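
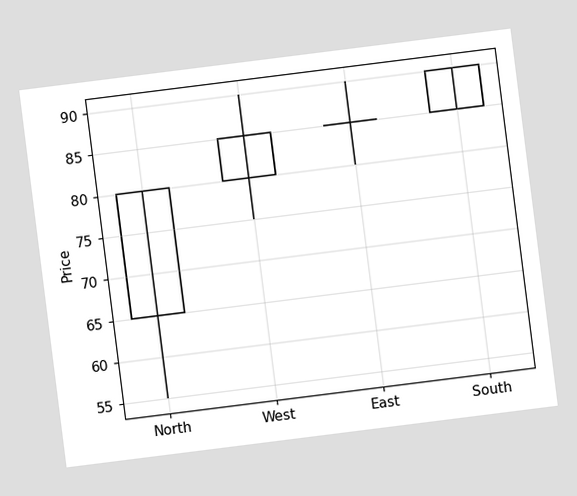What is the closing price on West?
The chart is tilted about 7° counter-clockwise. The West candle closes at 85.

85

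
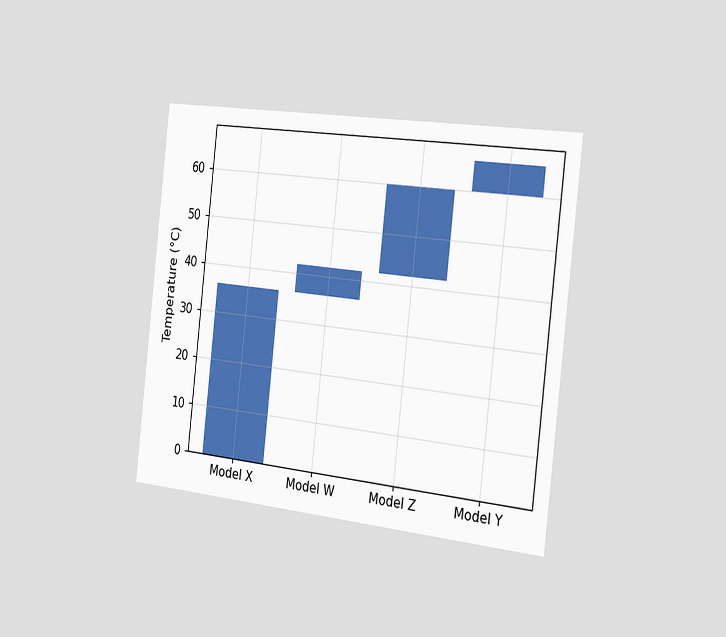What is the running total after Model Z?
The chart is tilted about 6° clockwise and viewed slightly from the right. After Model Z the running total reaches 60°C.

60°C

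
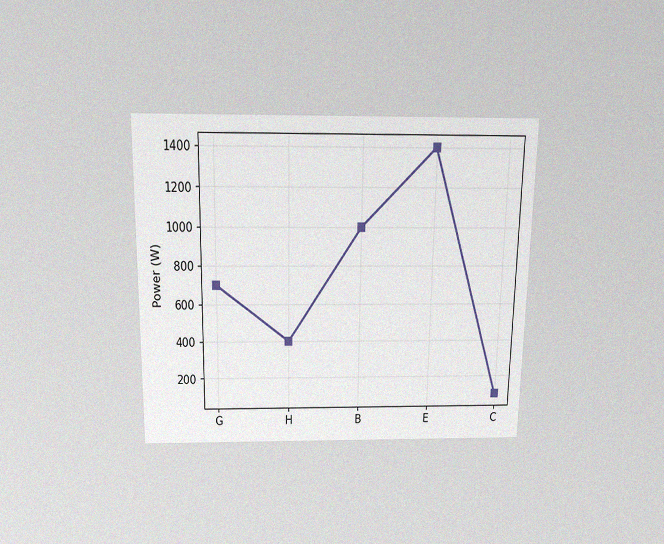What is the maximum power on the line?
The chart is viewed slightly from above, with some photo noise. The highest point is at E, and reading across to the y-axis gives 1400W.

1400W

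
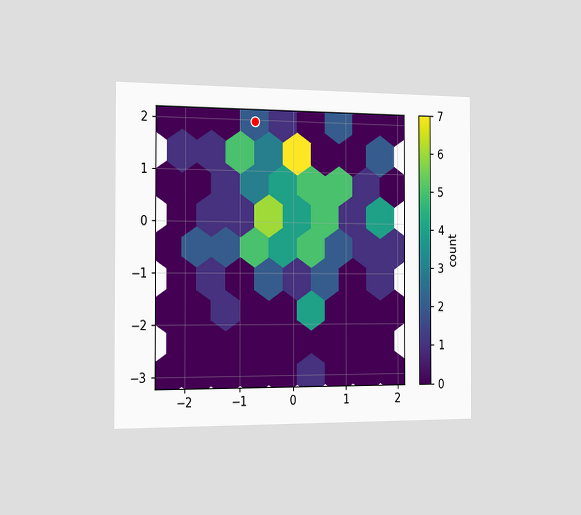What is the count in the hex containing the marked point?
2

The chart is viewed slightly from the left. The marked hex reads 2 on the colorbar.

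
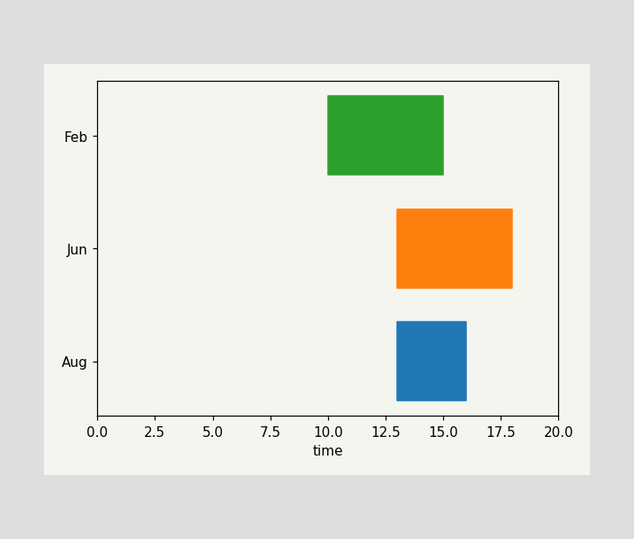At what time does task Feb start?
The Feb bar begins at t=10.

10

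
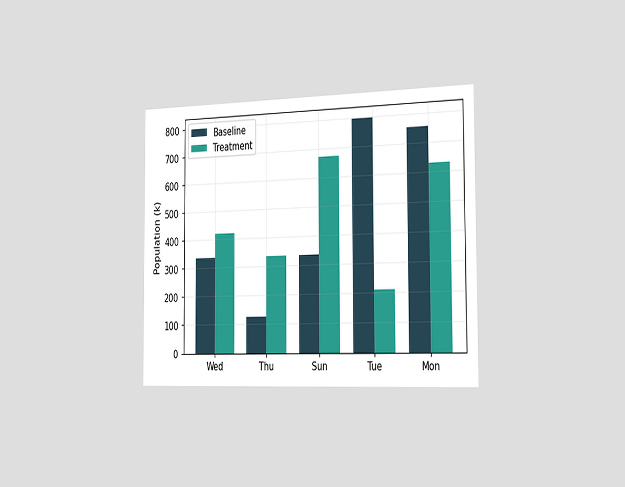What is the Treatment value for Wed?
420k

The chart is viewed slightly from the right. The Treatment bar at Wed reaches 420k on the y-axis.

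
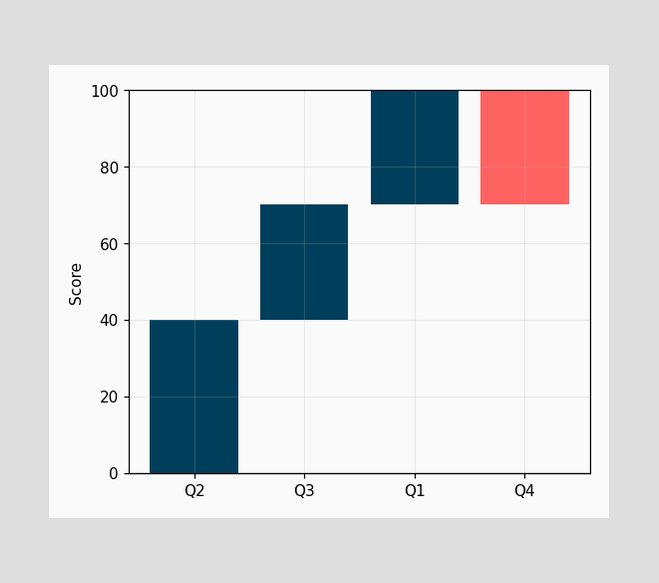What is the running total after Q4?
After Q4 the running total reaches 70.

70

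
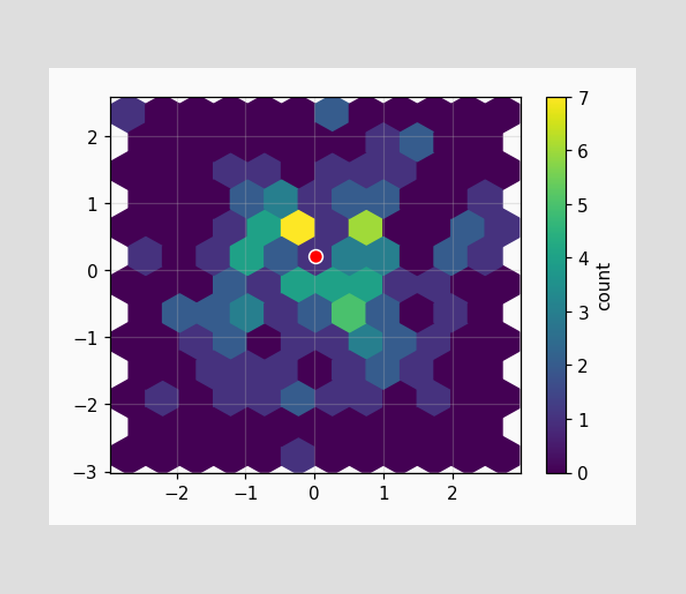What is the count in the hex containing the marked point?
The marked hex reads 1 on the colorbar.

1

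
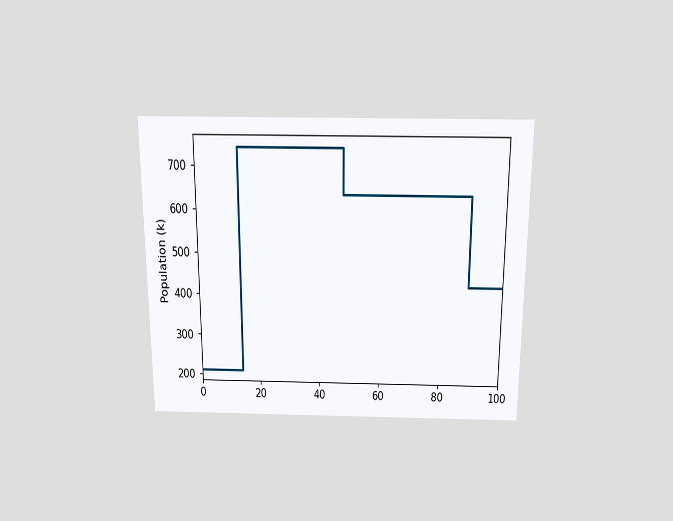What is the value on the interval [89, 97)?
424k

The chart is viewed slightly from above. On [89, 97) the step sits at 424k.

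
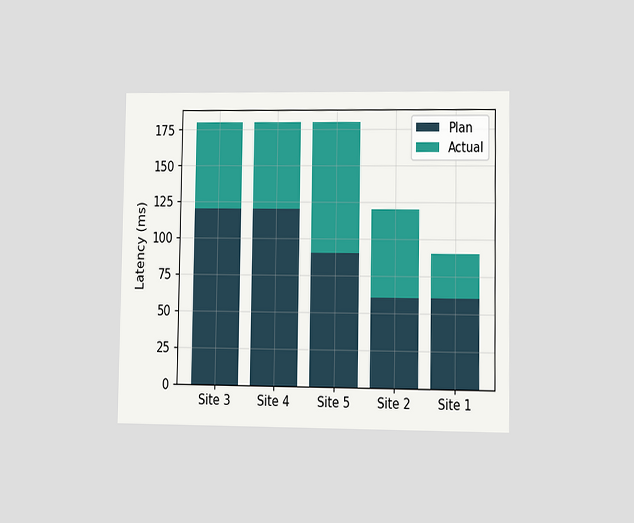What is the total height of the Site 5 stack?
The chart is viewed at a slight angle. The Site 5 stack's top reaches 180ms on the y-axis.

180ms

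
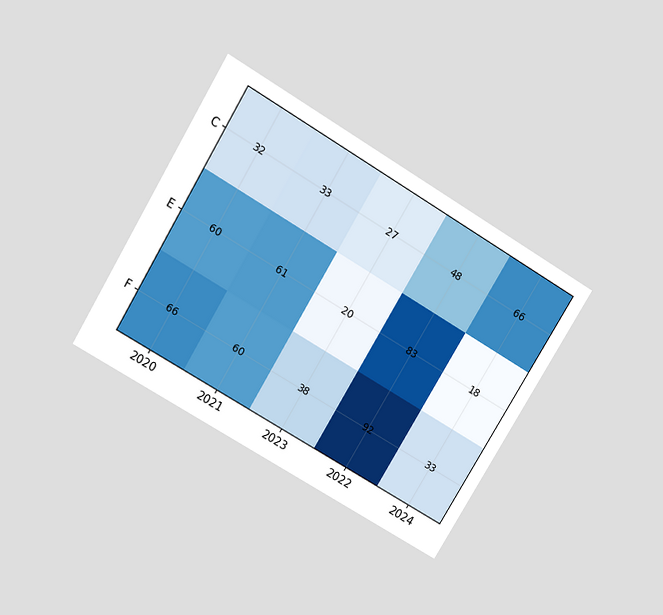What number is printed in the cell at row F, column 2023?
The chart is tilted about 31° clockwise and viewed slightly from above. The (F, 2023) cell reads 38.

38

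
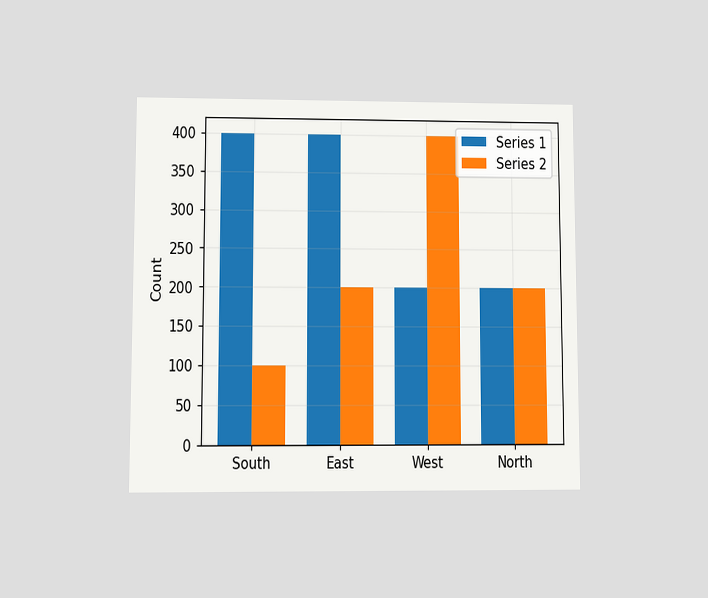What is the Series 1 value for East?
400

The chart is viewed at a slight angle. The Series 1 bar at East reaches 400 on the y-axis.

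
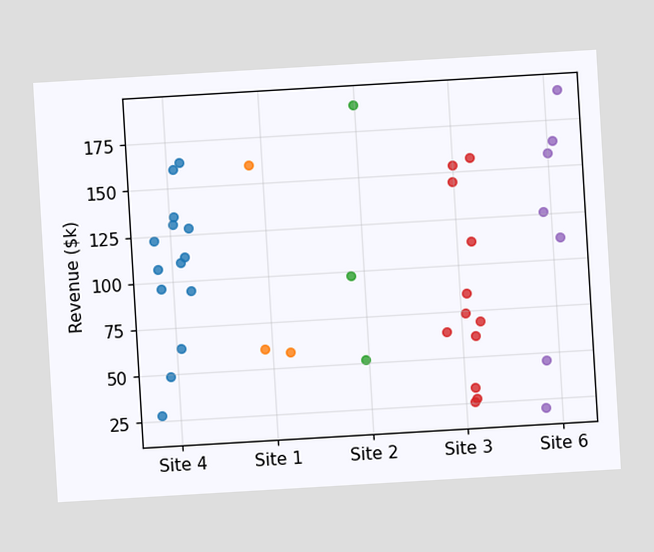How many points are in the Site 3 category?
12

The chart is tilted about 3° counter-clockwise. Counting the markers in the Site 3 column gives 12.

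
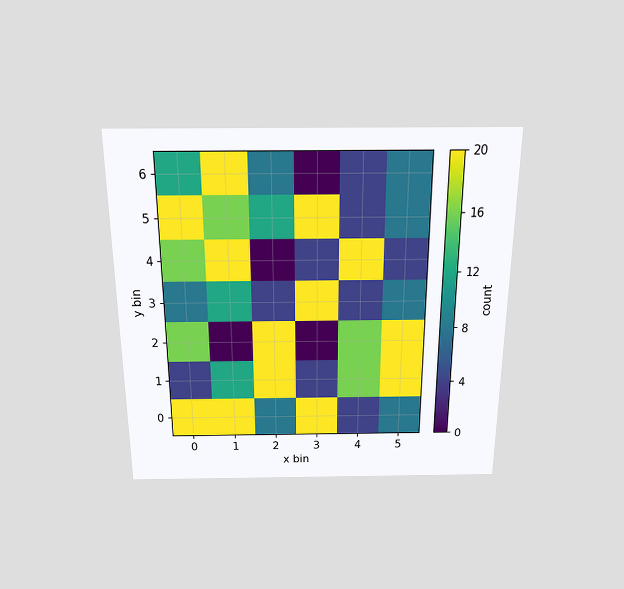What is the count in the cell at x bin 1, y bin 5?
The chart is viewed slightly from above. Matching the cell (1, 5) against the colorbar gives 16.

16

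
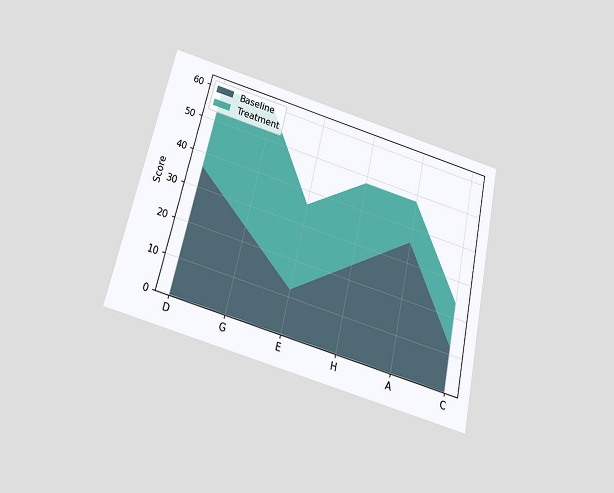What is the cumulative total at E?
36

The chart is tilted about 13° clockwise and viewed slightly from below. The stacked total at E reaches 36.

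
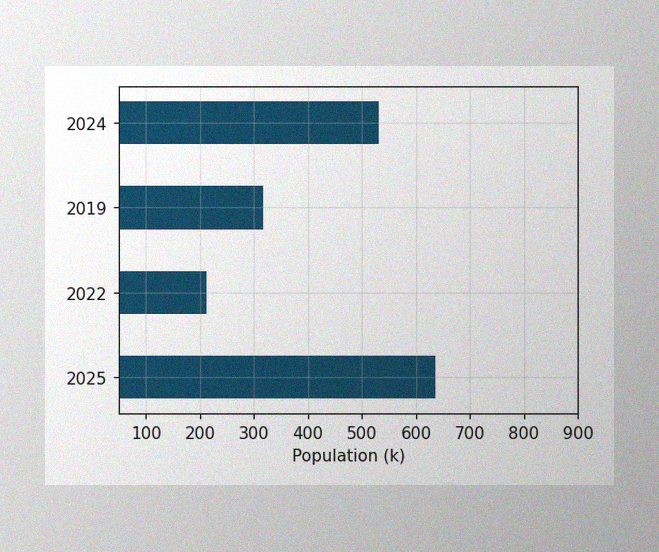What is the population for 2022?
212k

The image has some photo noise and uneven lighting. Reading along the chart's x-axis, the 2022 bar reaches 212k.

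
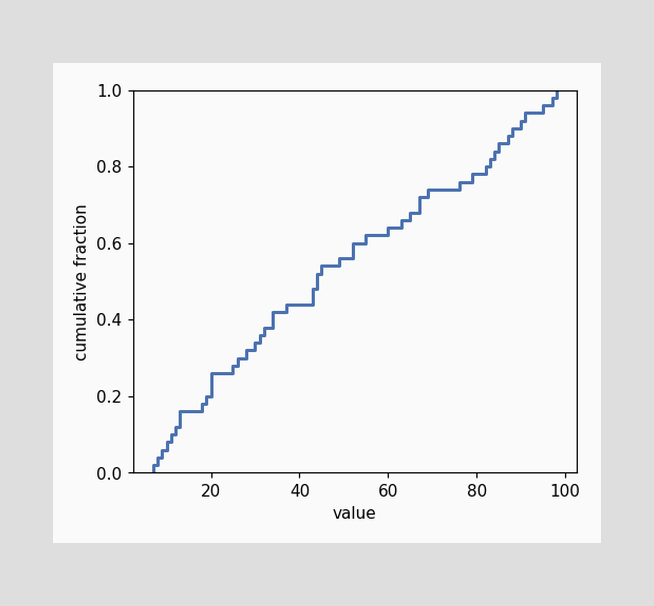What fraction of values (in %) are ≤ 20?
At x=20 the ECDF step is at 26%.

26%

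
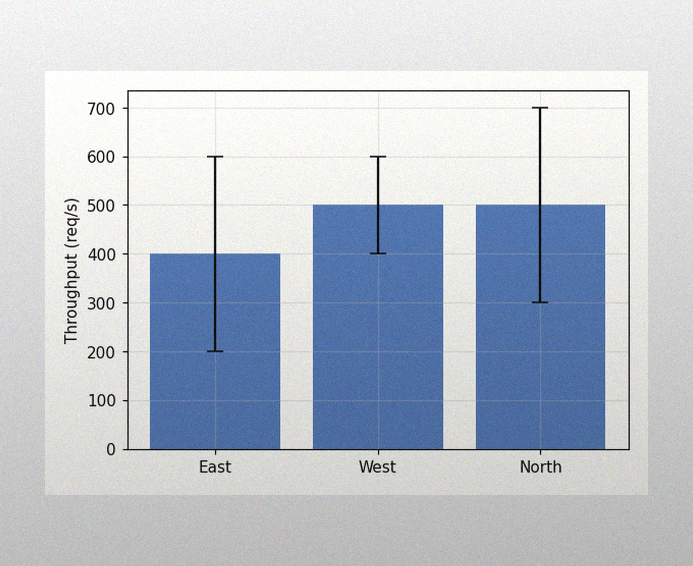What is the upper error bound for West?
600req/s

The image has some photo noise and uneven lighting. The West bar's upper whisker reaches 600req/s.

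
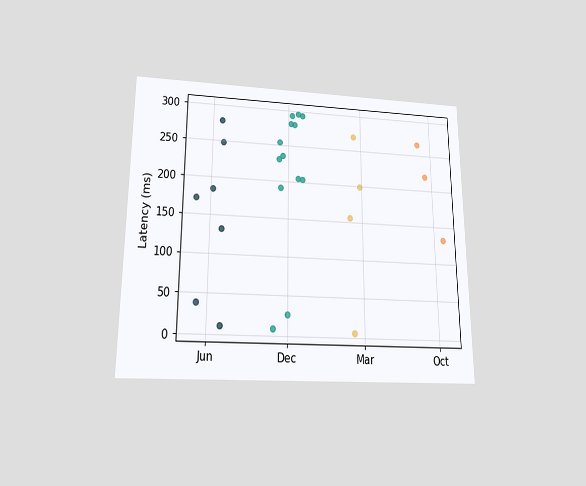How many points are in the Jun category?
The chart is viewed slightly from below. Counting the markers in the Jun column gives 7.

7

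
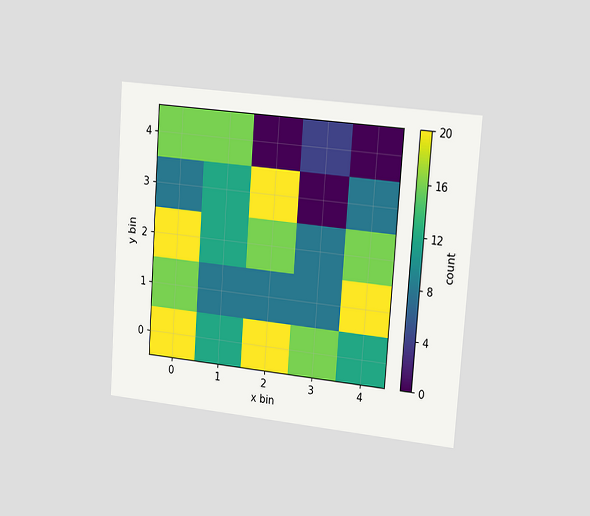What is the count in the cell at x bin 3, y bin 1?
8

The chart is tilted about 4° clockwise and viewed slightly from the right. Matching the cell (3, 1) against the colorbar gives 8.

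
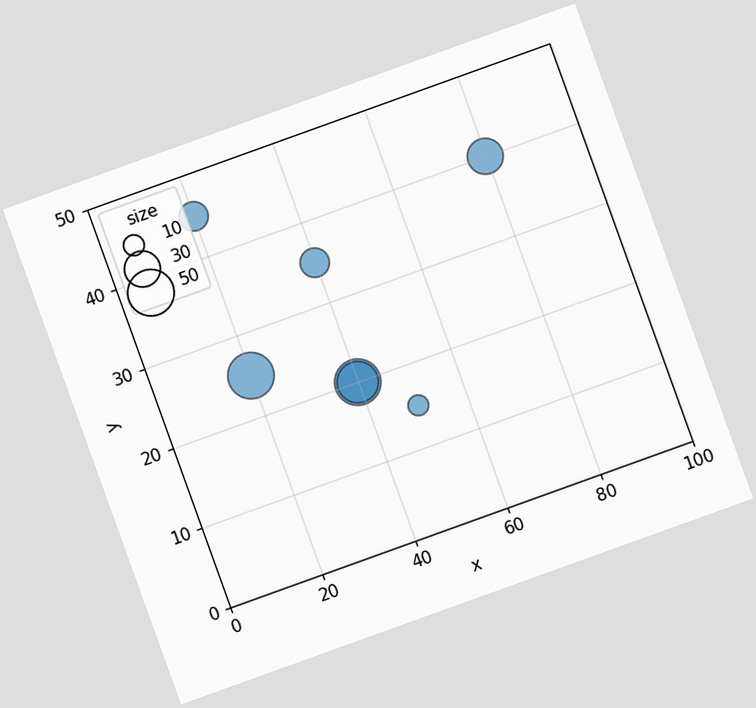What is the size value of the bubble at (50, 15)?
The chart is tilted about 20° counter-clockwise. Matching the bubble at (50, 15) against the size legend gives 10.

10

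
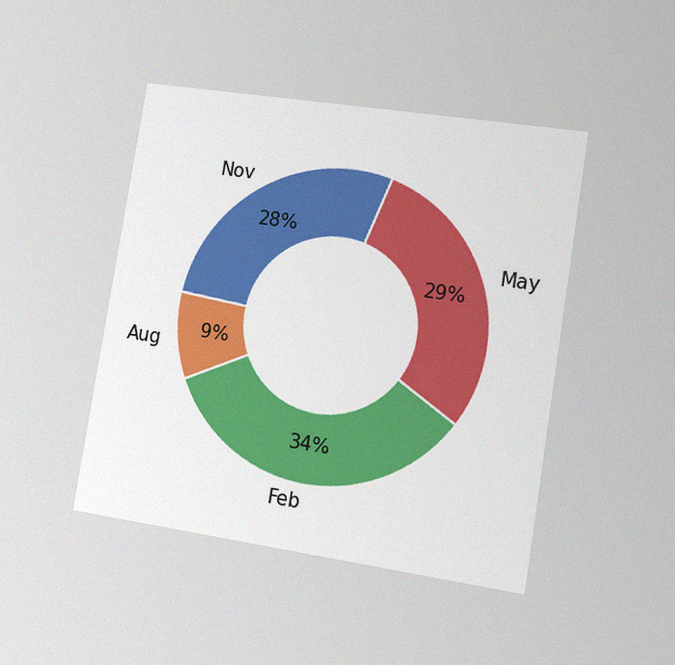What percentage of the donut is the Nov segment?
The chart is tilted about 9° clockwise and viewed at a slight angle, with some photo noise. The Nov segment takes up 28% of the ring.

28%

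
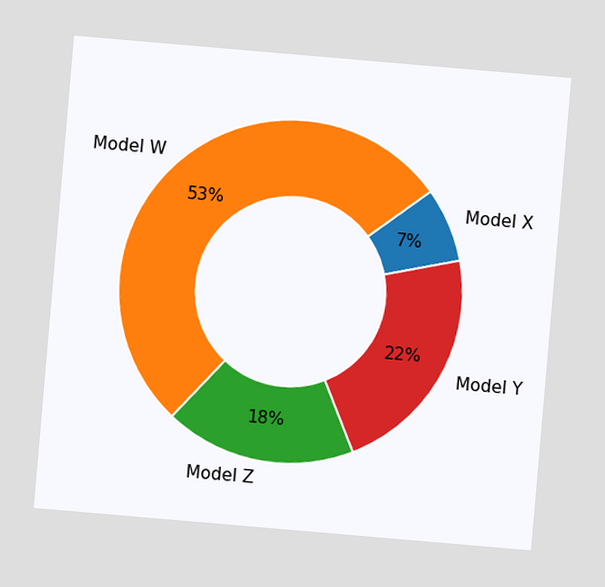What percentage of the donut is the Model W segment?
53%

The chart is tilted about 5° clockwise. The Model W segment takes up 53% of the ring.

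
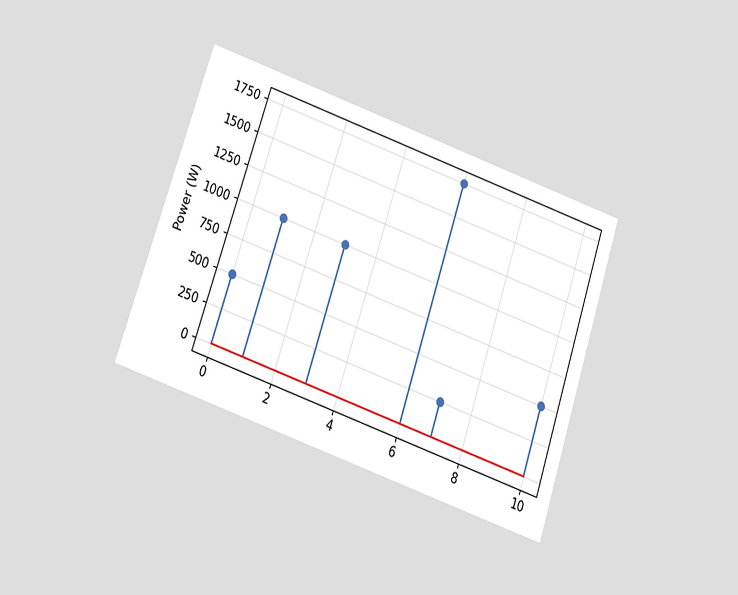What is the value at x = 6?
The chart is tilted about 19° clockwise and viewed at a slight angle. The stem at x=6 reaches 1750W.

1750W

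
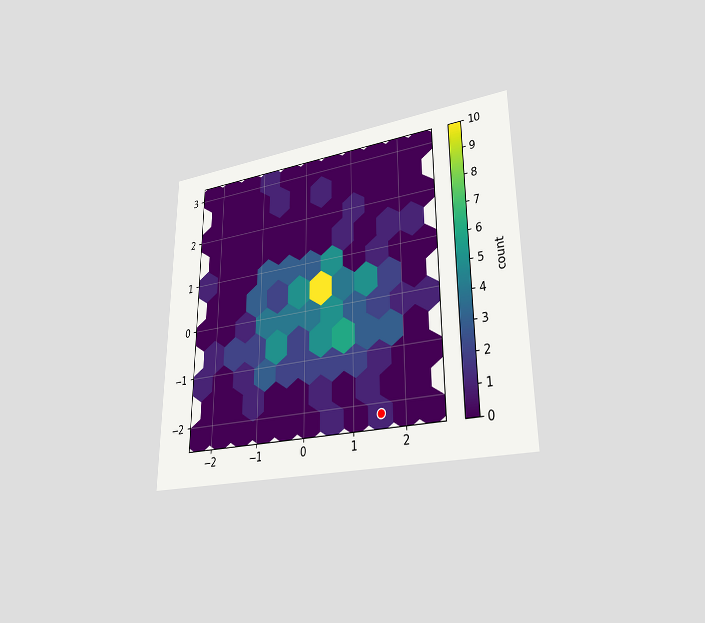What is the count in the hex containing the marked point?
The chart is viewed at a slight angle. The marked hex reads 1 on the colorbar.

1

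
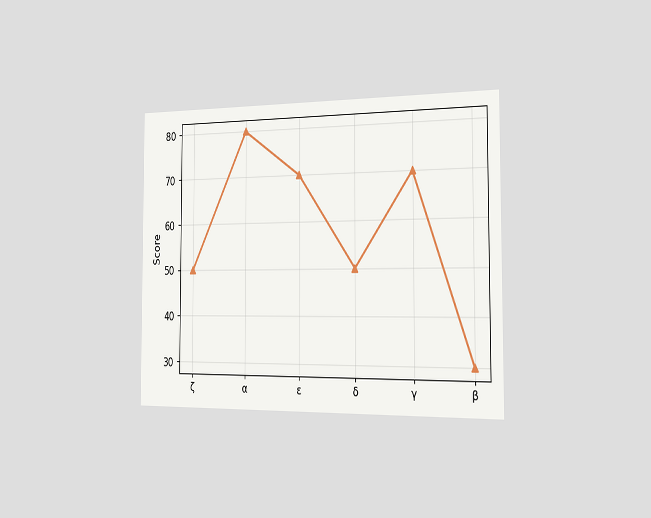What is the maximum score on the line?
80

The chart is viewed slightly from the right. The highest point is at α, and reading across to the y-axis gives 80.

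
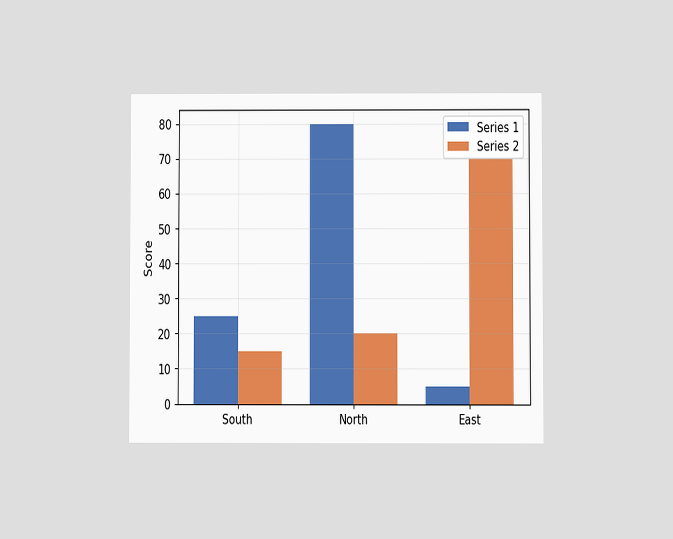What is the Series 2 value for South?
15

The chart is viewed at a slight angle. The Series 2 bar at South reaches 15 on the y-axis.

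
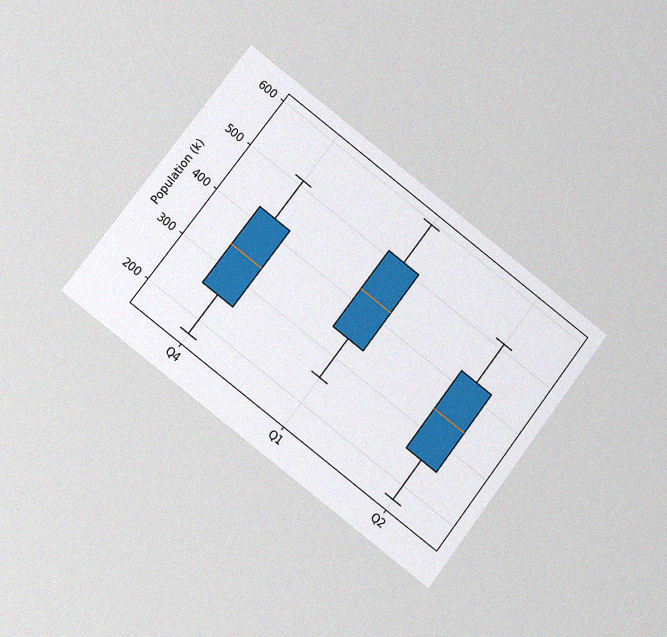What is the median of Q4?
The chart is tilted about 37° clockwise and viewed at a slight angle, with some photo noise. The median line in the Q4 box sits at 340k.

340k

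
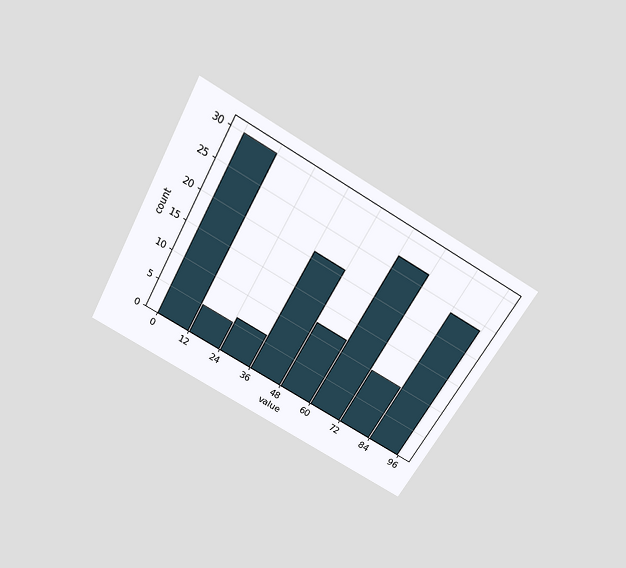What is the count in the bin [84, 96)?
The chart is tilted about 29° clockwise and viewed slightly from above. The [84, 96) bin has height 24.

24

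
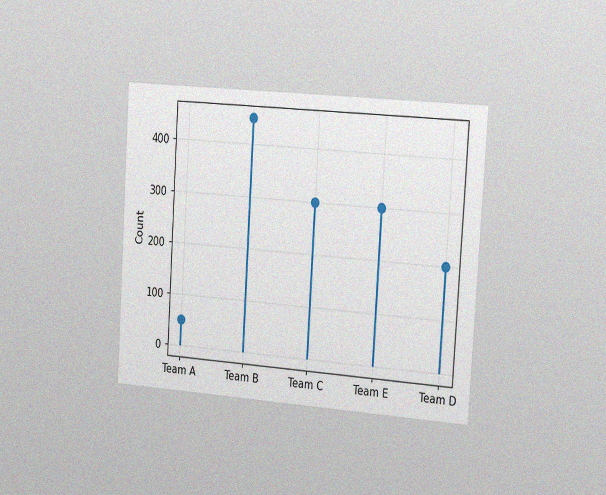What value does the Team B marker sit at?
450

The chart is tilted about 4° clockwise and viewed slightly from the right, with some photo noise. The Team B marker sits at 450.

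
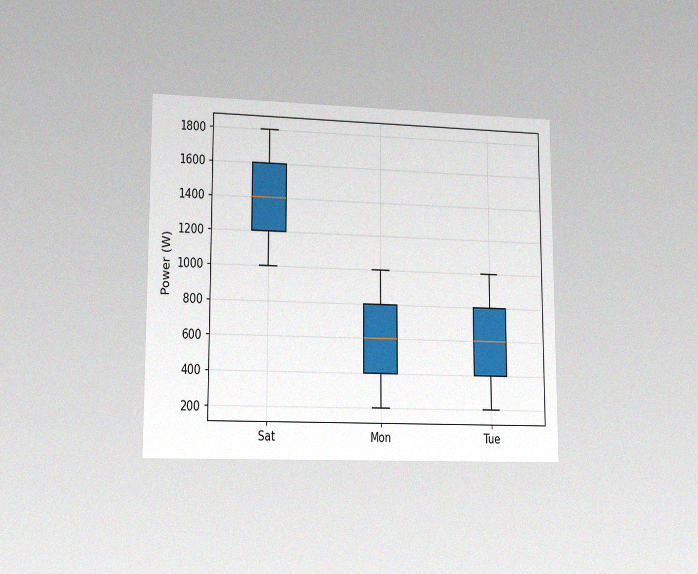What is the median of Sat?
The chart is viewed at a slight angle, with some photo noise. The median line in the Sat box sits at 1400W.

1400W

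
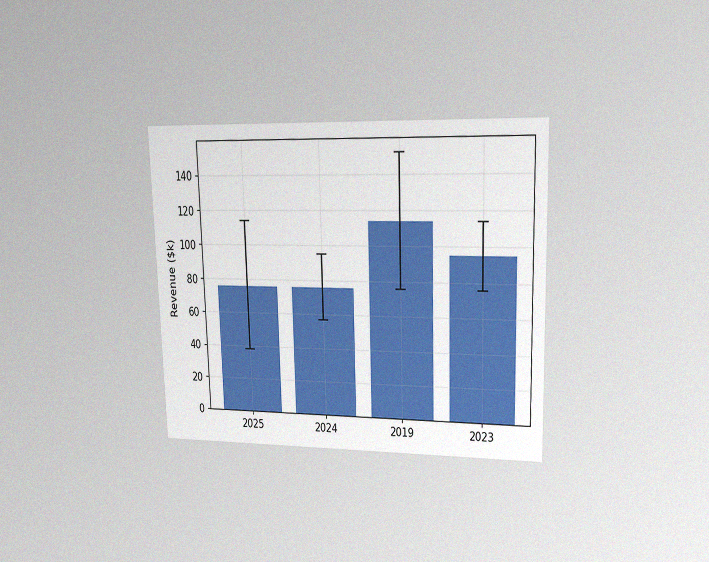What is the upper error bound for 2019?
The chart is viewed at a slight angle, with some photo noise. The 2019 bar's upper whisker reaches $152k.

$152k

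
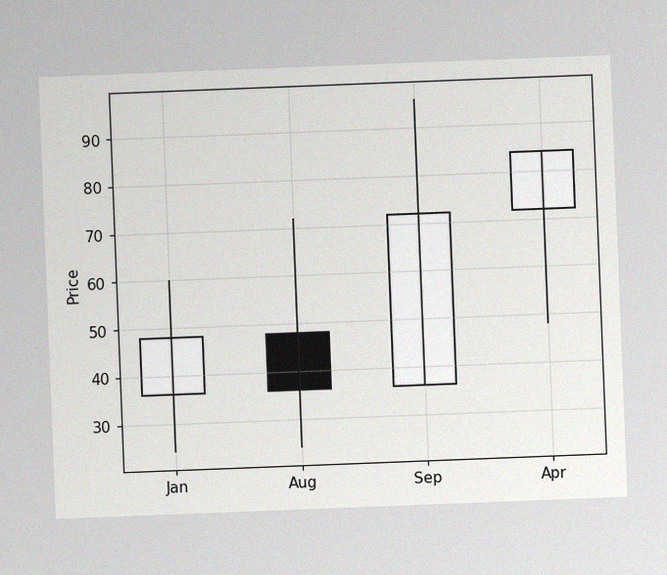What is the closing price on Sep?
The chart is tilted about 2° counter-clockwise, with some photo noise. The Sep candle closes at 72.

72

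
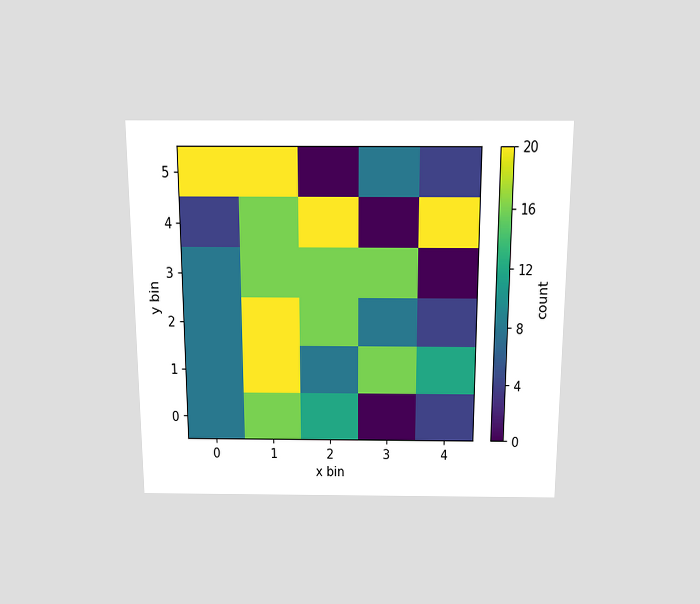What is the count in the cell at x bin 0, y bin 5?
20

The chart is viewed slightly from above. Matching the cell (0, 5) against the colorbar gives 20.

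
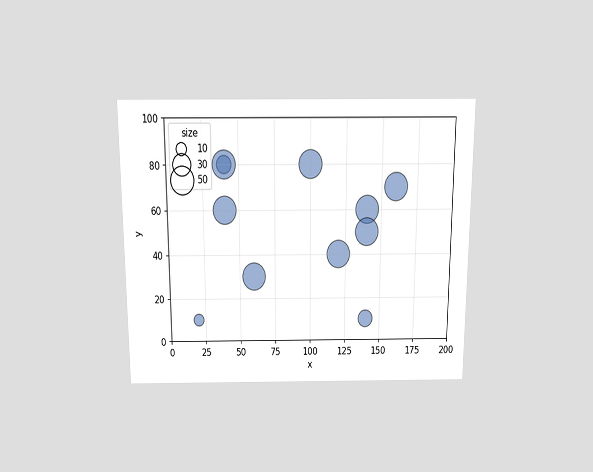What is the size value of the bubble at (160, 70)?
The chart is viewed slightly from above. Matching the bubble at (160, 70) against the size legend gives 50.

50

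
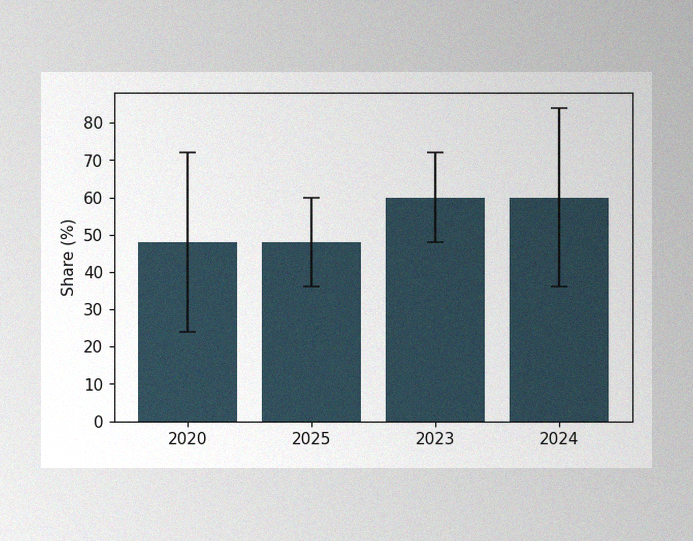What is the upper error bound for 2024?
The image has some photo noise and uneven lighting. The 2024 bar's upper whisker reaches 84%.

84%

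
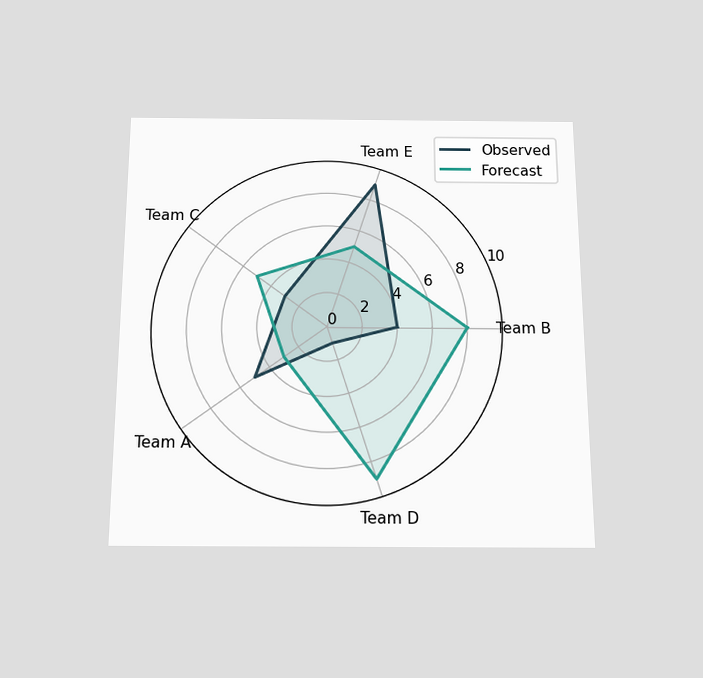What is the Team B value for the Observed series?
The chart is viewed slightly from below. On the Team B axis, Observed reaches 4.

4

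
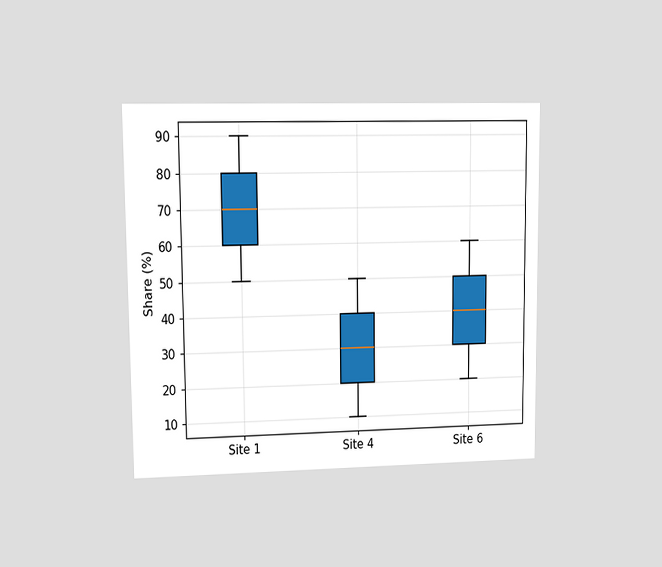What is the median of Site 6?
The chart is viewed at a slight angle. The median line in the Site 6 box sits at 40%.

40%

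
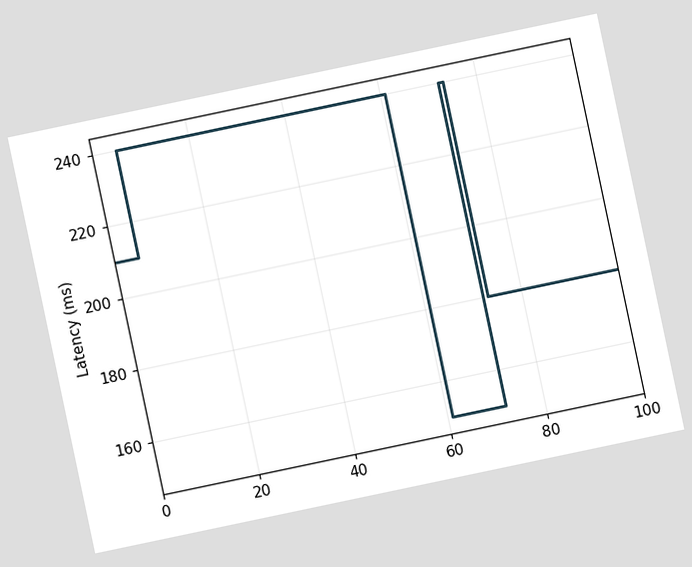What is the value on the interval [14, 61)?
240ms

The chart is tilted about 12° counter-clockwise. On [14, 61) the step sits at 240ms.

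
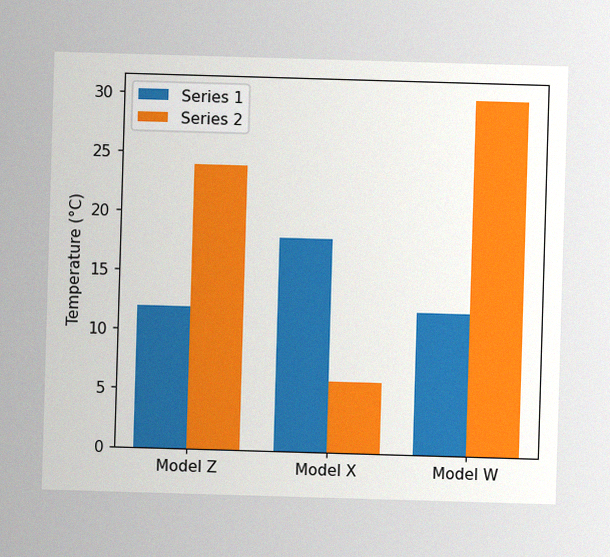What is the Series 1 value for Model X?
18°C

The image has some photo noise and uneven lighting. The Series 1 bar at Model X reaches 18°C on the y-axis.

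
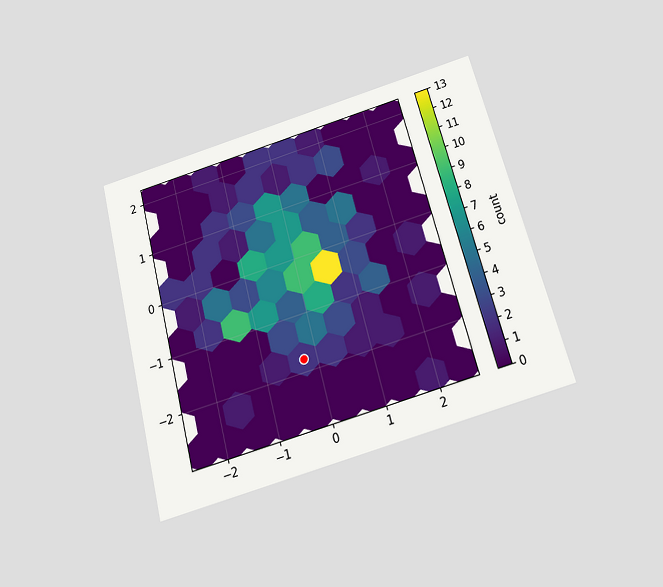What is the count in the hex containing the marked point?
2

The chart is tilted about 15° counter-clockwise and viewed slightly from below. The marked hex reads 2 on the colorbar.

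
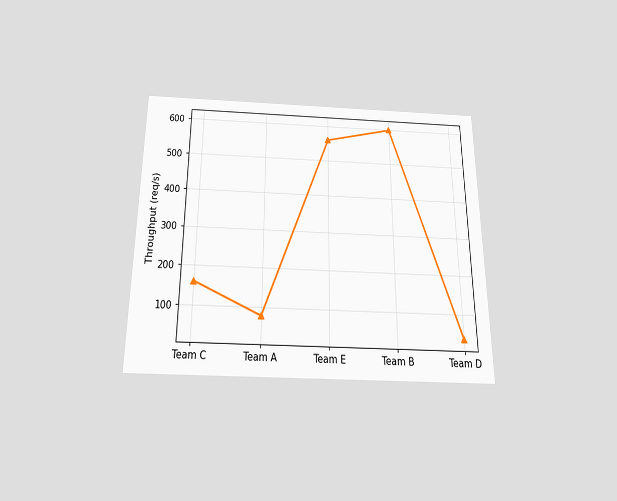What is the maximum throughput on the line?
The chart is viewed slightly from below. The highest point is at Team B, and reading across to the y-axis gives 600req/s.

600req/s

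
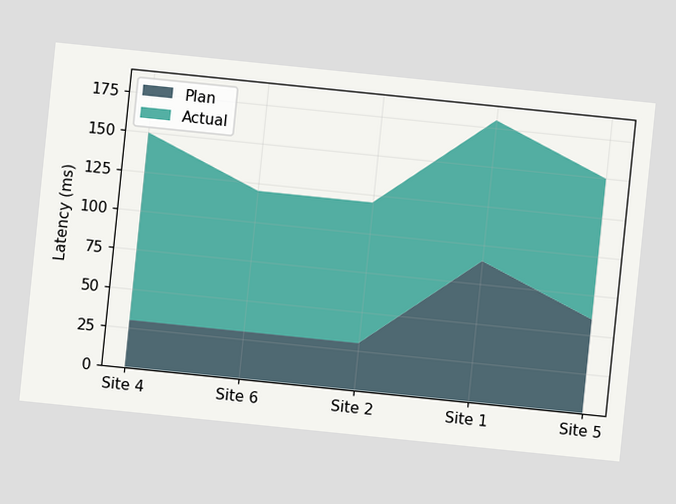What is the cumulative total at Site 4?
150ms

The chart is tilted about 6° clockwise. The stacked total at Site 4 reaches 150ms.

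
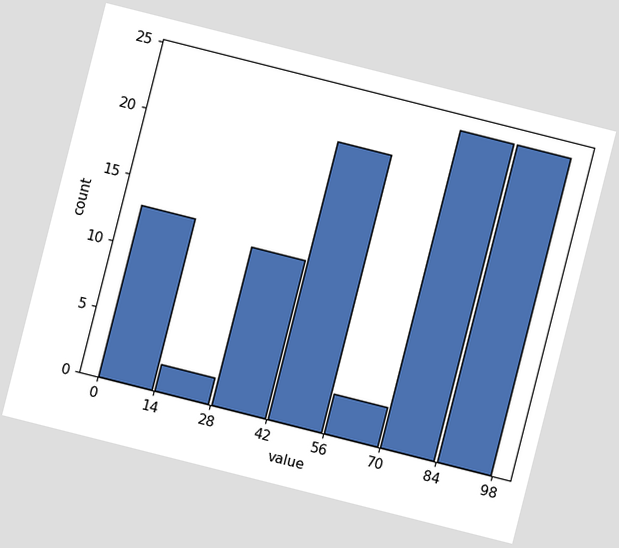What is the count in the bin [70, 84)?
24

The chart is tilted about 14° clockwise. The [70, 84) bin has height 24.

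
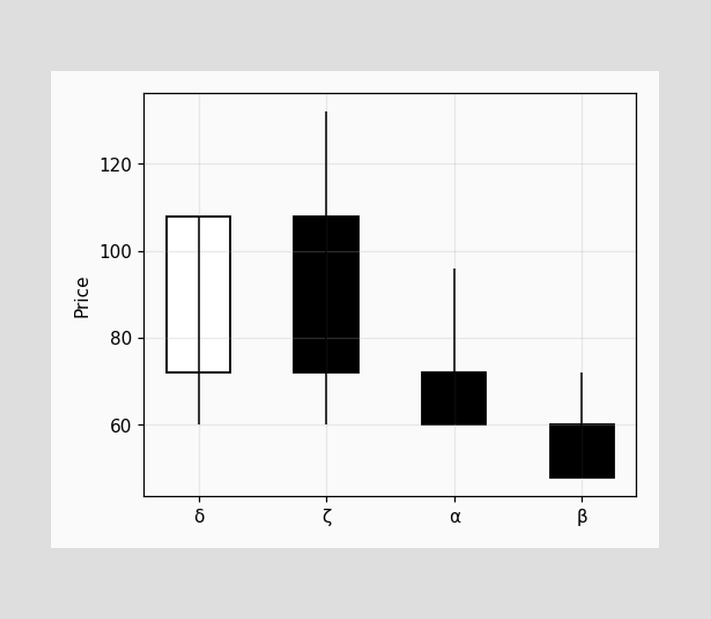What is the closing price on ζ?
The ζ candle closes at 72.

72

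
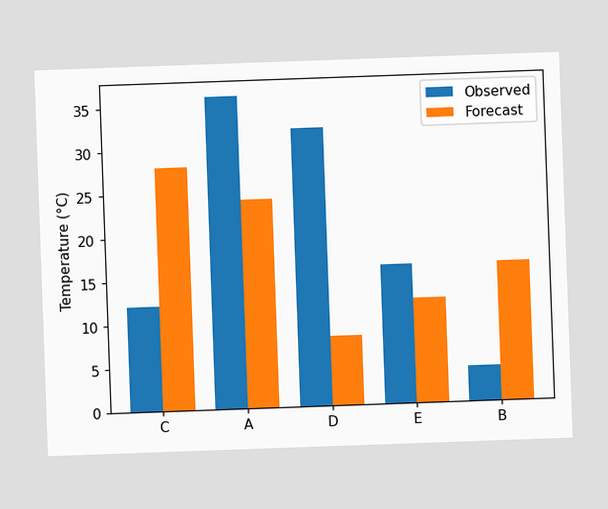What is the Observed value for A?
36°C

The chart is tilted about 2° counter-clockwise. The Observed bar at A reaches 36°C on the y-axis.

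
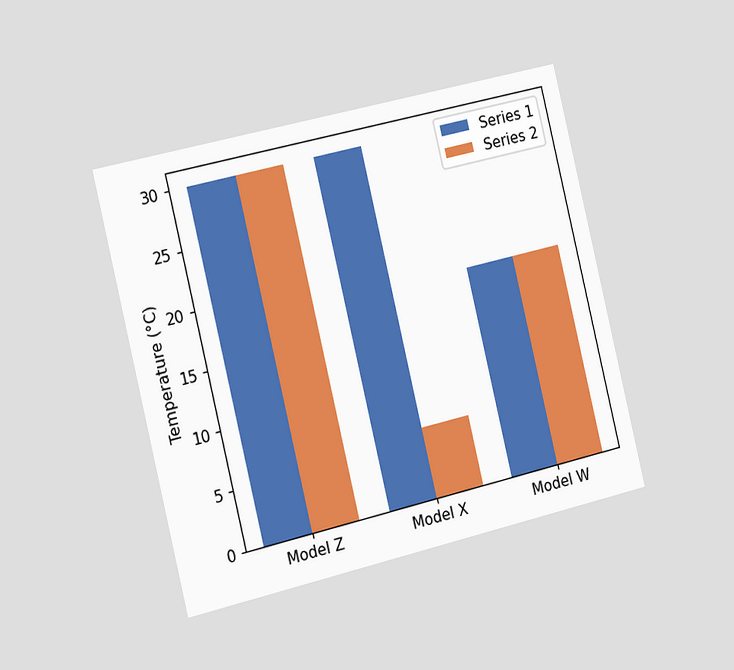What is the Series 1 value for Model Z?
The chart is tilted about 13° counter-clockwise and viewed slightly from the left. The Series 1 bar at Model Z reaches 30°C on the y-axis.

30°C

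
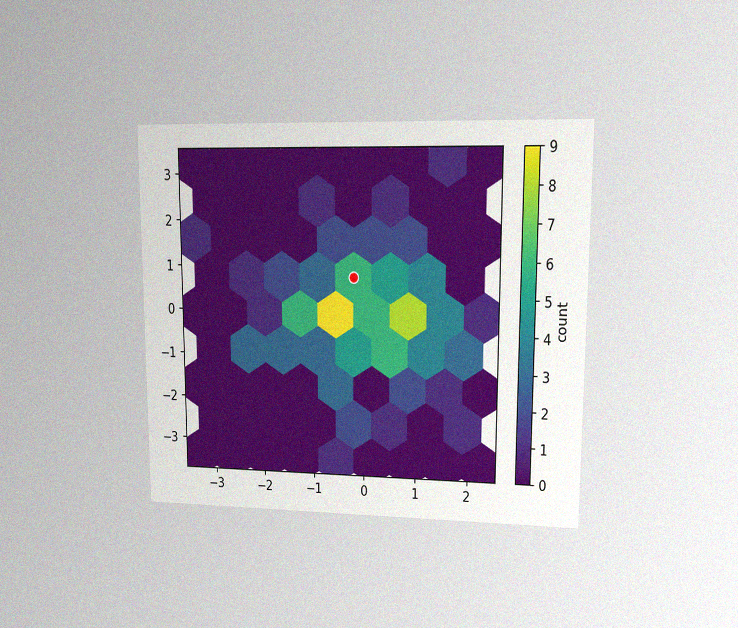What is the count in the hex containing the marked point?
The chart is viewed at a slight angle, with some photo noise. The marked hex reads 6 on the colorbar.

6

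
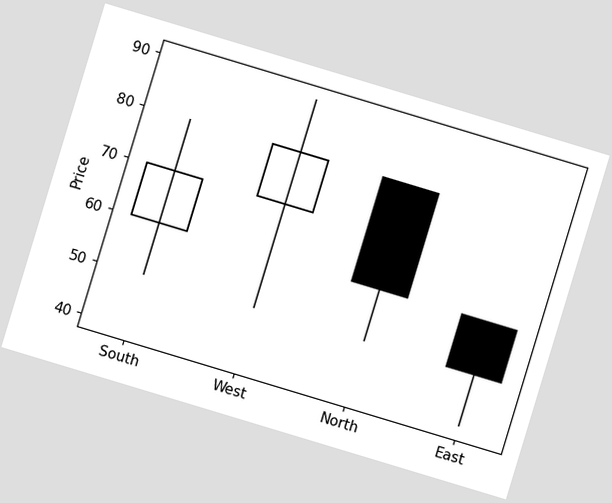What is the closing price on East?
50

The chart is tilted about 17° clockwise. The East candle closes at 50.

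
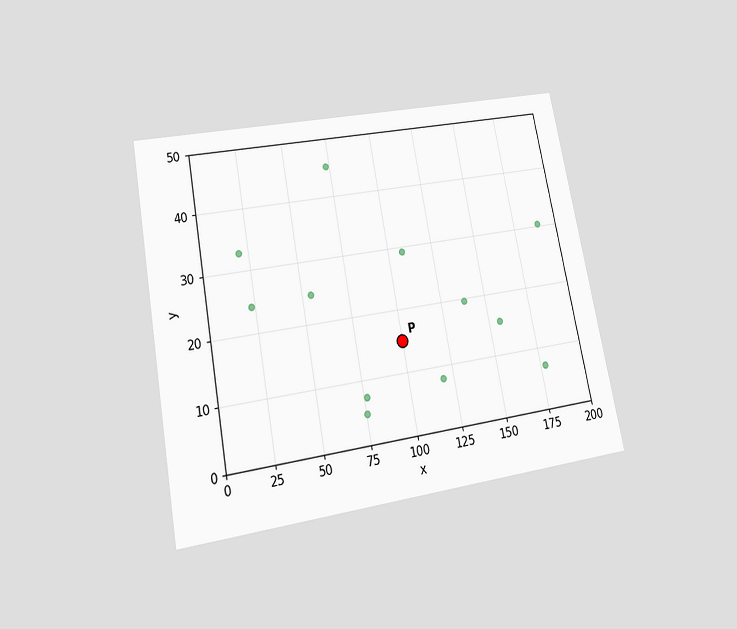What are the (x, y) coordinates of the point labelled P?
The chart is tilted about 11° counter-clockwise and viewed at a slight angle. Following the gridlines from P to each axis, P sits at (100, 15).

(100, 15)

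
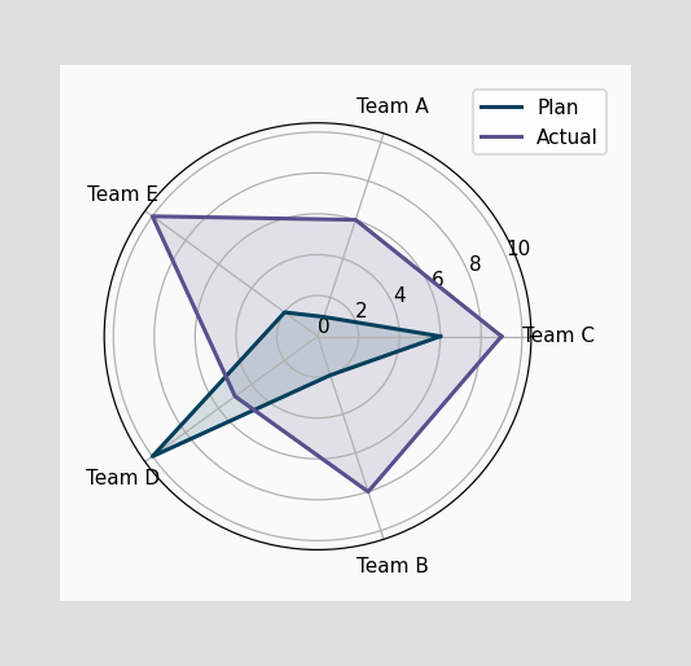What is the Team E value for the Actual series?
10

On the Team E axis, Actual reaches 10.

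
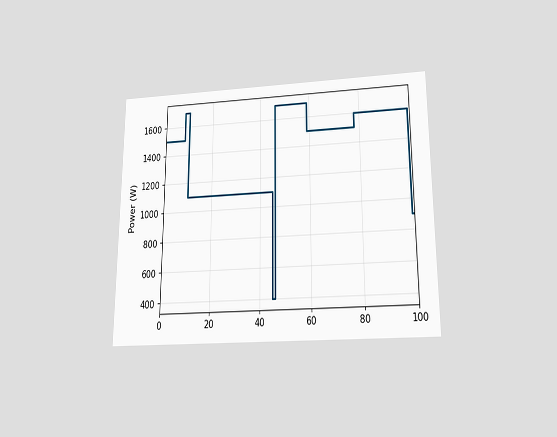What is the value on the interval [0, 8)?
The chart is viewed slightly from below. On [0, 8) the step sits at 1500W.

1500W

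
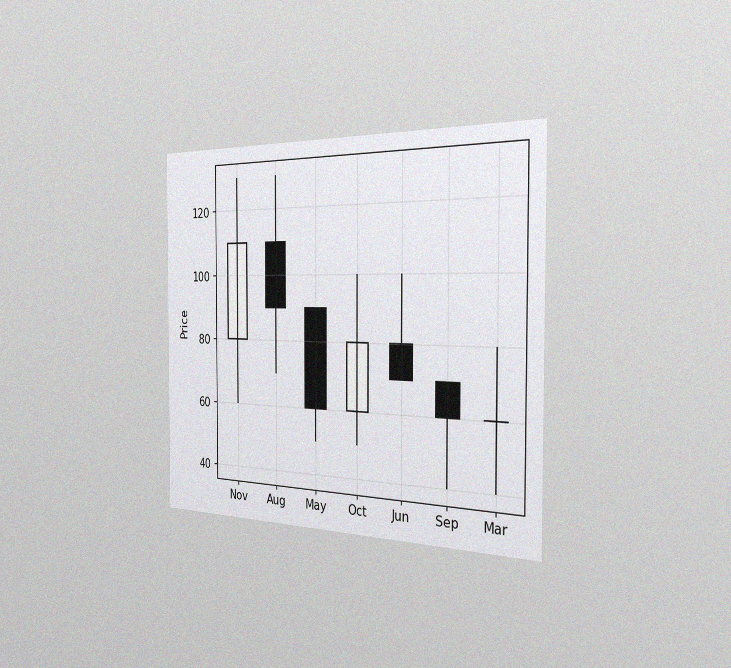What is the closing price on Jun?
The chart is viewed slightly from the right, with some photo noise. The Jun candle closes at 70.

70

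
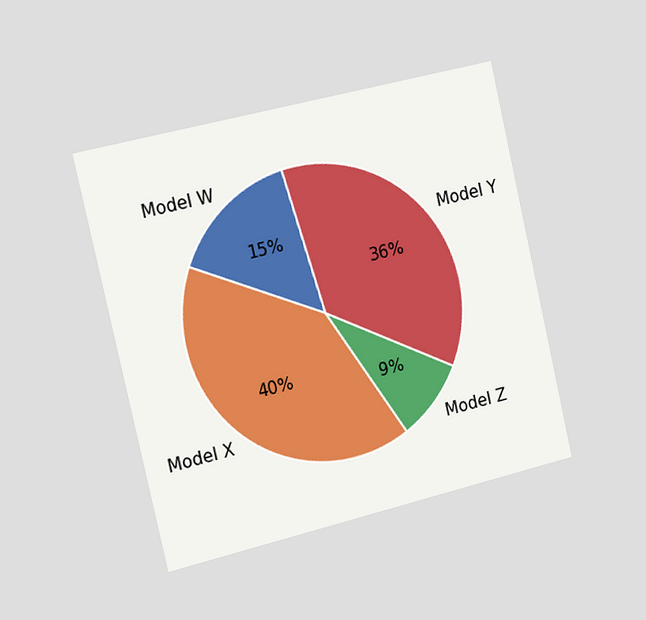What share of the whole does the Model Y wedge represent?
36%

The chart is tilted about 13° counter-clockwise and viewed slightly from the left. The Model Y slice takes up 36% of the pie.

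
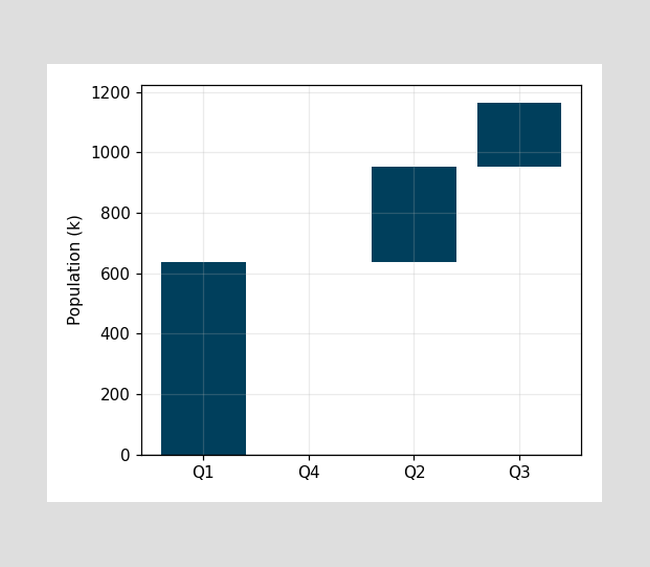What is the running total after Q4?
636k

After Q4 the running total reaches 636k.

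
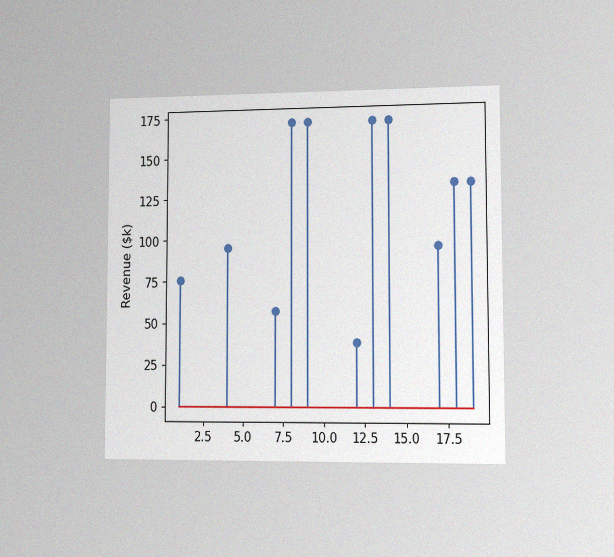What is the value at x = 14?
The chart is viewed slightly from the right, with some photo noise. The stem at x=14 reaches $171k.

$171k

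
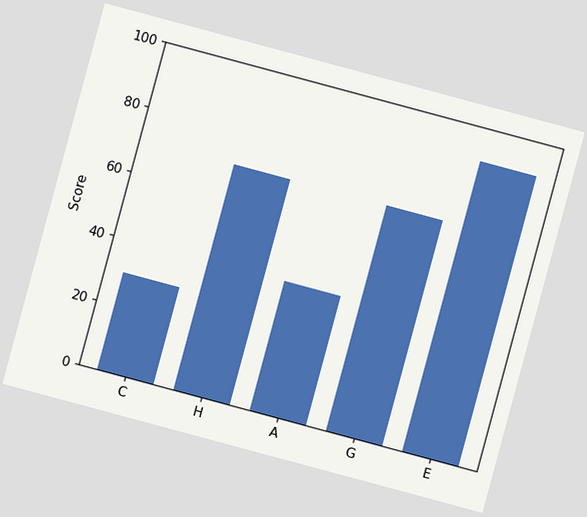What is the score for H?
70

The chart is tilted about 15° clockwise. Reading along the chart's y-axis, the H bar reaches 70.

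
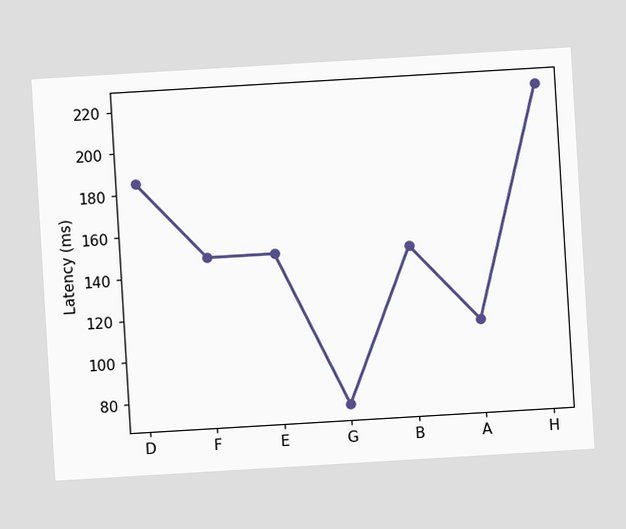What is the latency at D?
185ms

The chart is tilted about 3° counter-clockwise. At D, the line is at 185ms.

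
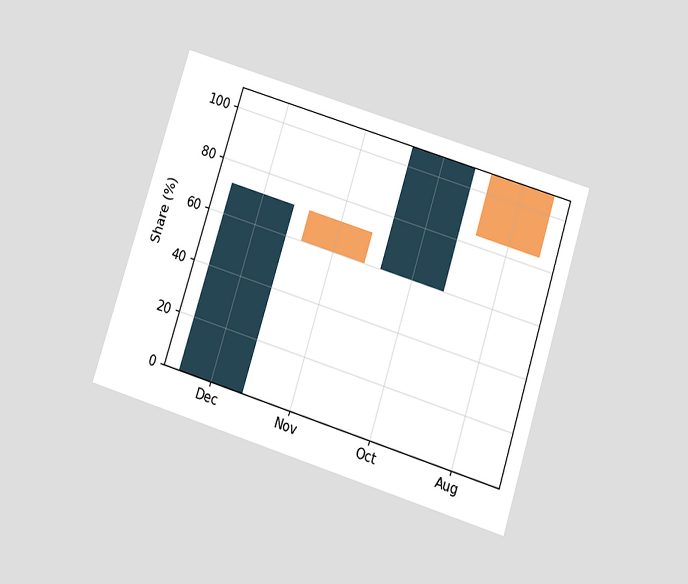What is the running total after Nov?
60%

The chart is tilted about 17° clockwise and viewed slightly from below. After Nov the running total reaches 60%.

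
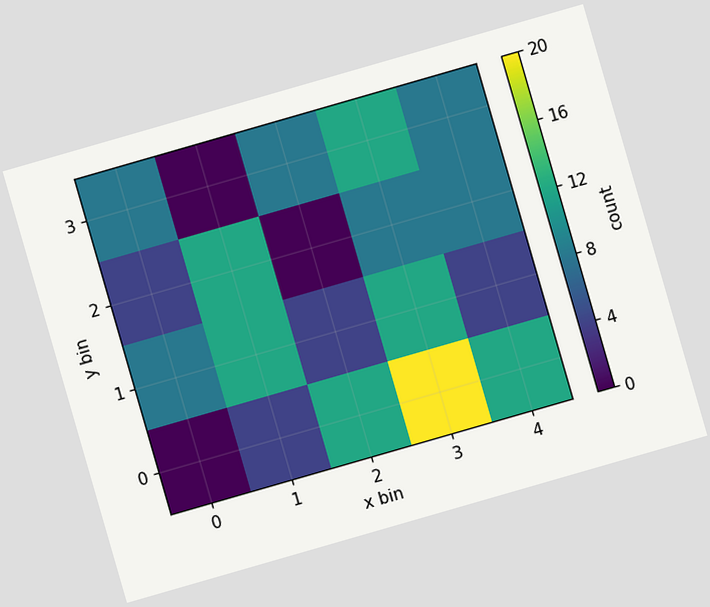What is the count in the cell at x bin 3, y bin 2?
The chart is tilted about 16° counter-clockwise. Matching the cell (3, 2) against the colorbar gives 8.

8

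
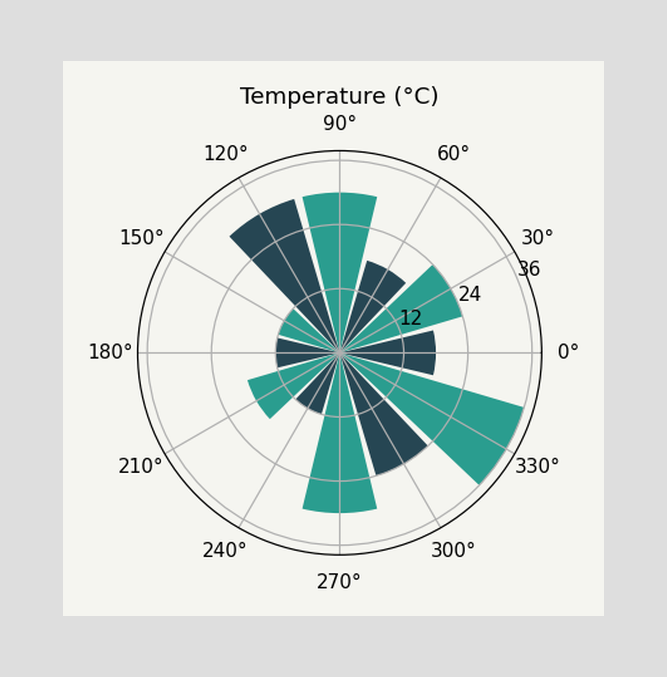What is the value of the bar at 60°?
The bar at 60° reaches 18°C on the radial axis.

18°C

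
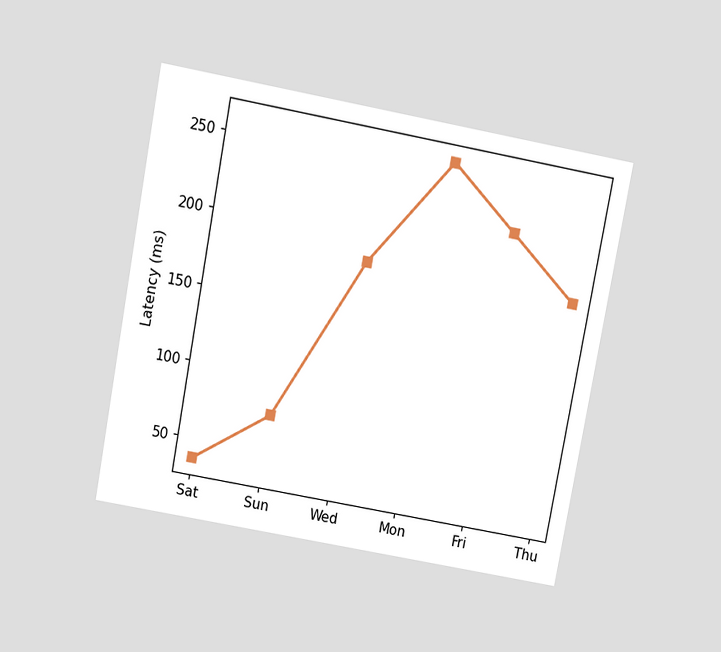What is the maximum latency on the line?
259ms

The chart is tilted about 11° clockwise and viewed slightly from above. The highest point is at Mon, and reading across to the y-axis gives 259ms.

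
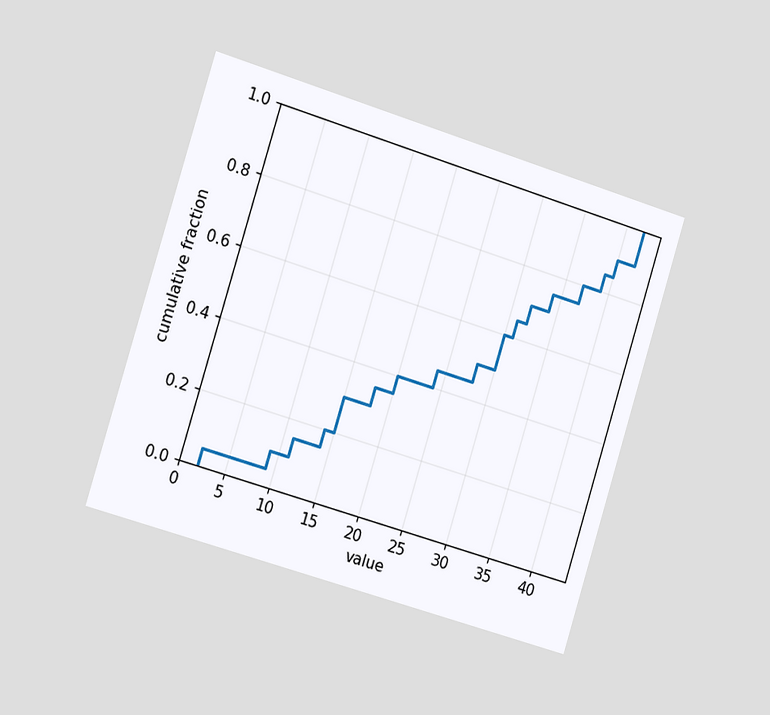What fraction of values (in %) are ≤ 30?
60%

The chart is tilted about 17° clockwise and viewed slightly from the left. At x=30 the ECDF step is at 60%.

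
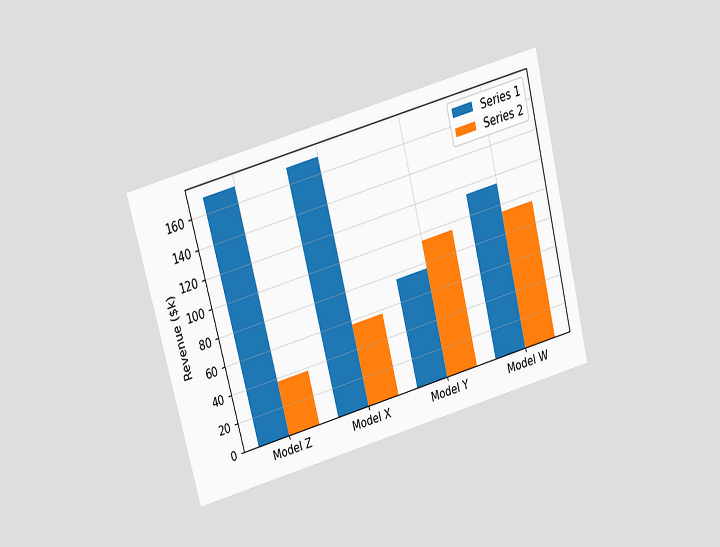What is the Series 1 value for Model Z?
The chart is tilted about 14° counter-clockwise and viewed slightly from above. The Series 1 bar at Model Z reaches $171k on the y-axis.

$171k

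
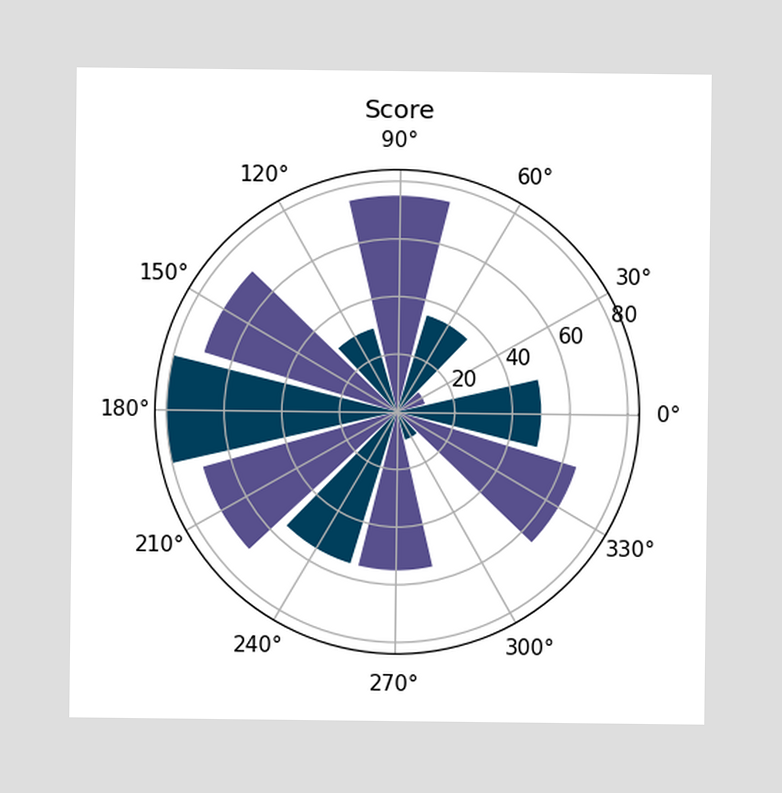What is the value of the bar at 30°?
10

The bar at 30° reaches 10 on the radial axis.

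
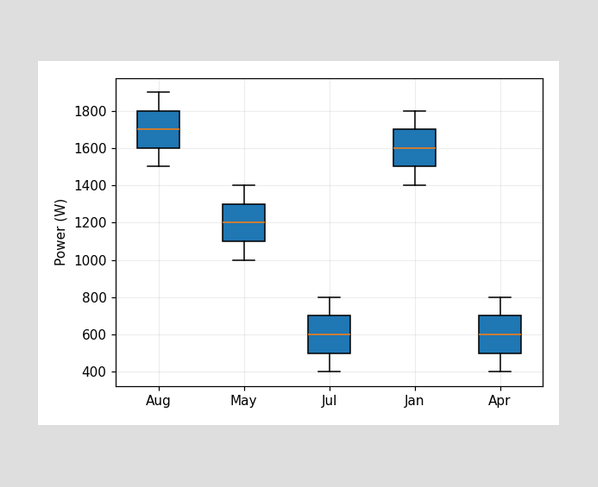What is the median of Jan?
The median line in the Jan box sits at 1600W.

1600W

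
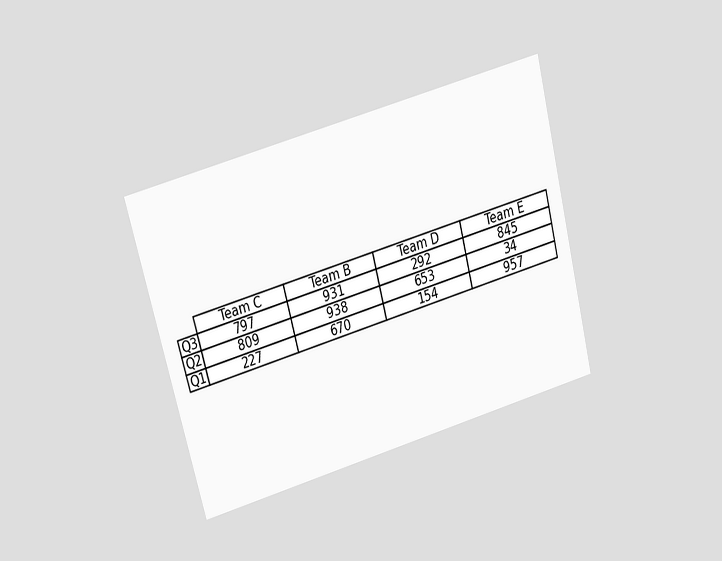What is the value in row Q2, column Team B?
938

The chart is tilted about 15° counter-clockwise and viewed at a slight angle. The (Q2, Team B) cell reads 938.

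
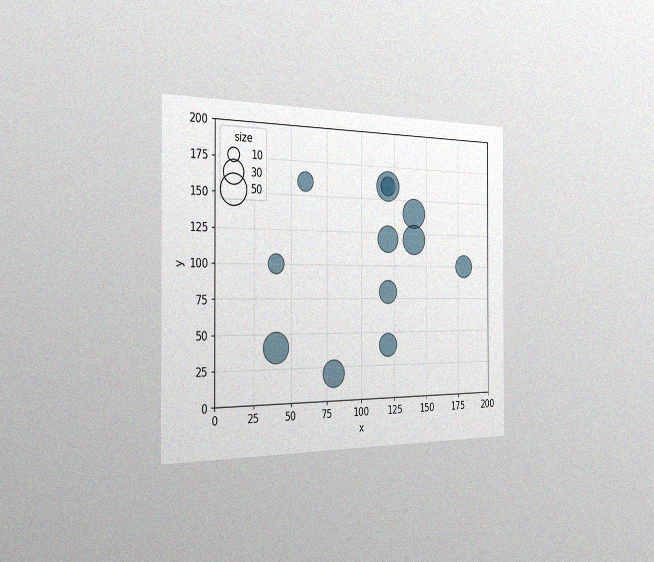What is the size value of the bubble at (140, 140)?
The chart is viewed slightly from the left, with some photo noise. Matching the bubble at (140, 140) against the size legend gives 50.

50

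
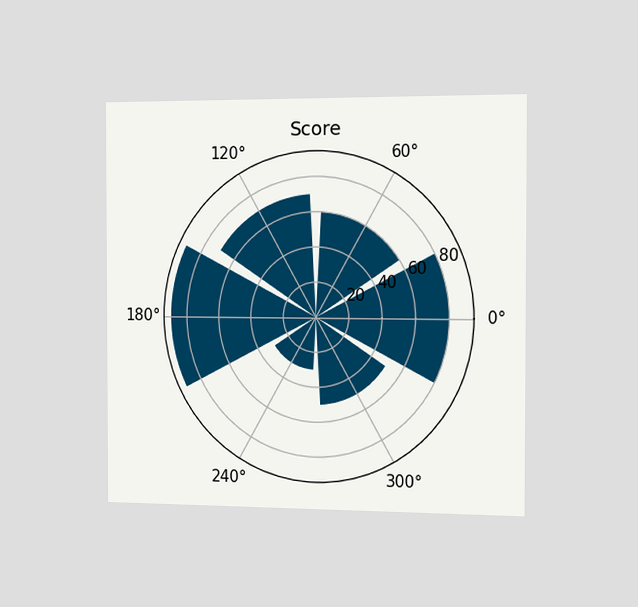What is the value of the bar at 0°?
80

The chart is viewed slightly from the right. The bar at 0° reaches 80 on the radial axis.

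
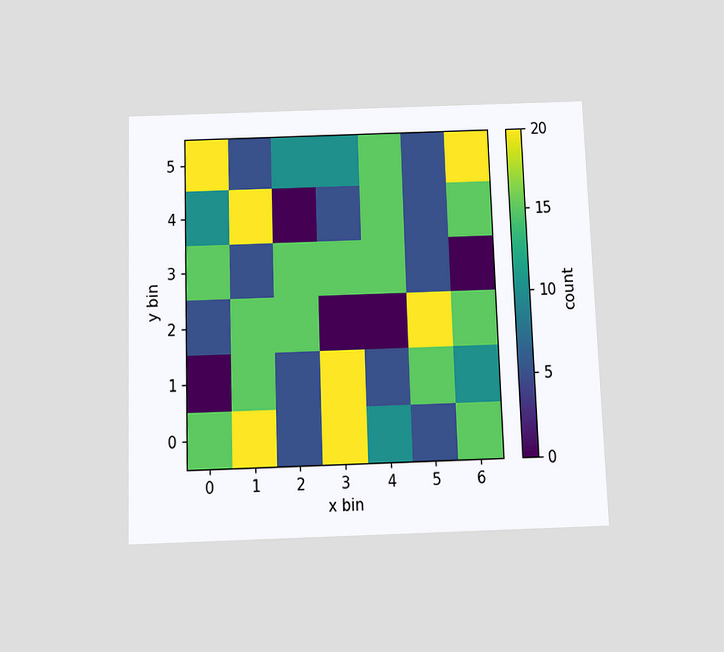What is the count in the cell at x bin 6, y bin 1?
The chart is viewed slightly from below. Matching the cell (6, 1) against the colorbar gives 10.

10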